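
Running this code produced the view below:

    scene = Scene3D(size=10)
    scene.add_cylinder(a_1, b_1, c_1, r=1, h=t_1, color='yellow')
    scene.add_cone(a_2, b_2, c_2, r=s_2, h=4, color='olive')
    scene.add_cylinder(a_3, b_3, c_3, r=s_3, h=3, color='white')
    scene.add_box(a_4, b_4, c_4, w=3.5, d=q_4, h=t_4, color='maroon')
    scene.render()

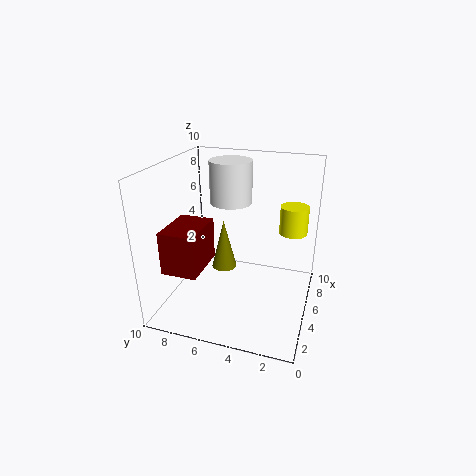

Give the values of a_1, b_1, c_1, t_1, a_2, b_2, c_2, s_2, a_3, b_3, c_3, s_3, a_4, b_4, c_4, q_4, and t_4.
a_1 = 7; b_1 = 1.5; c_1 = 5; t_1 = 2; a_2 = 7.5; b_2 = 7; c_2 = 1; s_2 = 1; a_3 = 6.5; b_3 = 6; c_3 = 7; s_3 = 1.5; a_4 = 2; b_4 = 7; c_4 = 3; q_4 = 2.5; t_4 = 3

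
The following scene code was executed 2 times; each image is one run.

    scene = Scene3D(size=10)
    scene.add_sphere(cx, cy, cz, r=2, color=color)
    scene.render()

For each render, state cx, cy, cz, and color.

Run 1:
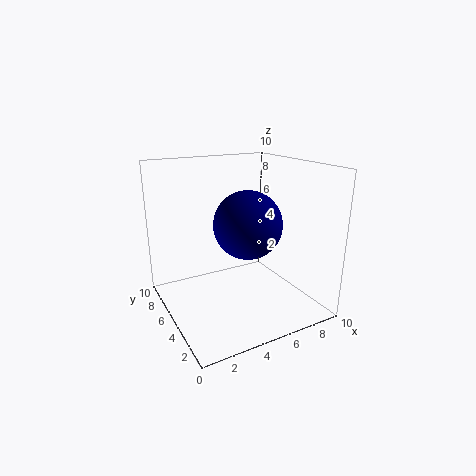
cx = 4; cy = 2; cz = 7; color = 'navy'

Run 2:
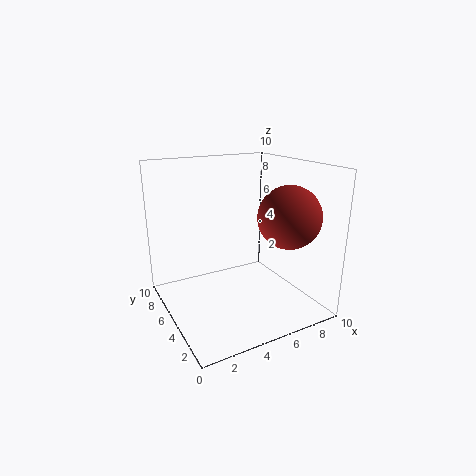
cx = 7; cy = 2; cz = 7; color = 'brown'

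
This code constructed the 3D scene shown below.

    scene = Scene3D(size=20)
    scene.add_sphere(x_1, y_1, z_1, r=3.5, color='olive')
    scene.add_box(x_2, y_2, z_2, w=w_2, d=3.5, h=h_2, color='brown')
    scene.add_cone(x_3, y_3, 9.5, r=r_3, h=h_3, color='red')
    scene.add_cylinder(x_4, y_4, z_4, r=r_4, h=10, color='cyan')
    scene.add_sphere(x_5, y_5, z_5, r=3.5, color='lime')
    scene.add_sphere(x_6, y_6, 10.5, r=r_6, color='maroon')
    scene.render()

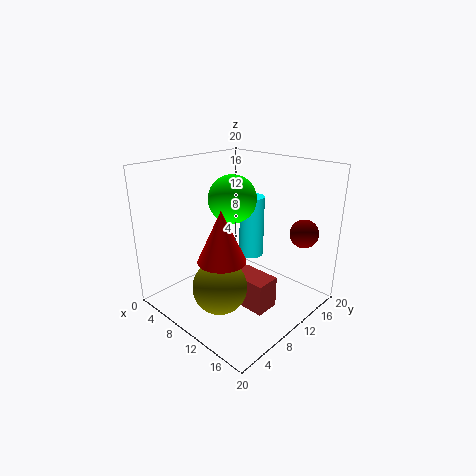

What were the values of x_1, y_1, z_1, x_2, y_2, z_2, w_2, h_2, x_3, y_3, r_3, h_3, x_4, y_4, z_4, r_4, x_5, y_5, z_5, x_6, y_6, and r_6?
x_1 = 12, y_1 = 4.5, z_1 = 5.5, x_2 = 10, y_2 = 8.5, z_2 = 0.5, w_2 = 5.5, h_2 = 4.5, x_3 = 12.5, y_3 = 4.5, r_3 = 3, h_3 = 6.5, x_4 = 6, y_4 = 17.5, z_4 = 3.5, r_4 = 2, x_5 = 7, y_5 = 12, z_5 = 14.5, x_6 = 16.5, y_6 = 16.5, r_6 = 2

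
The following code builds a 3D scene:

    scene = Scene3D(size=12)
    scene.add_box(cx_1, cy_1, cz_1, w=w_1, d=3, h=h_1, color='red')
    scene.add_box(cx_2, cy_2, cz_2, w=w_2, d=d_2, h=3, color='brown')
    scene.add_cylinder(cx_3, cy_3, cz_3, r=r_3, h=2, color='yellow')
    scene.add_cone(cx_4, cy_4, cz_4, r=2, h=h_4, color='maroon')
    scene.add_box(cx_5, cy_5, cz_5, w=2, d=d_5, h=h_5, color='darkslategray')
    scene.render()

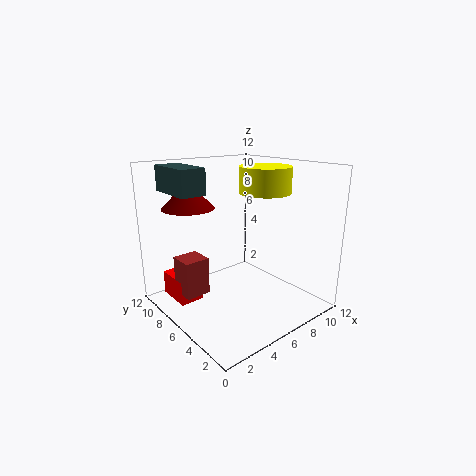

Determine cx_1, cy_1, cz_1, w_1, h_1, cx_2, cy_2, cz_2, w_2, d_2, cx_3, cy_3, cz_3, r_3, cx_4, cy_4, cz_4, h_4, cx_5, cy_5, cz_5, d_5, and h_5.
cx_1 = 1, cy_1 = 7, cz_1 = 1, w_1 = 2, h_1 = 2, cx_2 = 1, cy_2 = 6, cz_2 = 2, w_2 = 2, d_2 = 2, cx_3 = 7, cy_3 = 4, cz_3 = 10, r_3 = 2, cx_4 = 2, cy_4 = 7, cz_4 = 9, h_4 = 2, cx_5 = 1, cy_5 = 6, cz_5 = 10, d_5 = 4, h_5 = 2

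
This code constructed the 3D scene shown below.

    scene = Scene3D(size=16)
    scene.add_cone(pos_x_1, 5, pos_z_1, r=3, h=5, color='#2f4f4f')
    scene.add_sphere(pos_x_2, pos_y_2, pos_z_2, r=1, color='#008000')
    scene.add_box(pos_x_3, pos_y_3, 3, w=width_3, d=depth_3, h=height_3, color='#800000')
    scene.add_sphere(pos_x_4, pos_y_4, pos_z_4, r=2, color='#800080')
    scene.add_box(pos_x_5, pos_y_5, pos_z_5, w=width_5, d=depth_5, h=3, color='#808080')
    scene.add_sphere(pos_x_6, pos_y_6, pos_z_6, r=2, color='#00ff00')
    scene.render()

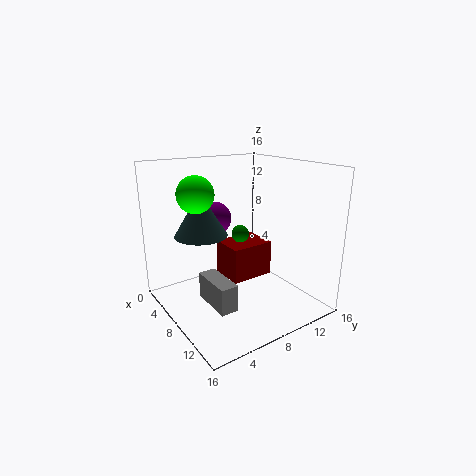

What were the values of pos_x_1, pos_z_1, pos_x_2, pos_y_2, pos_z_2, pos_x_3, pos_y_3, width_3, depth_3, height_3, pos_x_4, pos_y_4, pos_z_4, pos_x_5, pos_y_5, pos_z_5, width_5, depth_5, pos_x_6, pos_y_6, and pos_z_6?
pos_x_1 = 5, pos_z_1 = 8, pos_x_2 = 7, pos_y_2 = 9, pos_z_2 = 8, pos_x_3 = 5, pos_y_3 = 7, width_3 = 4, depth_3 = 5, height_3 = 4, pos_x_4 = 3, pos_y_4 = 8, pos_z_4 = 9, pos_x_5 = 6, pos_y_5 = 4, pos_z_5 = 1, width_5 = 5, depth_5 = 2, pos_x_6 = 6, pos_y_6 = 4, pos_z_6 = 13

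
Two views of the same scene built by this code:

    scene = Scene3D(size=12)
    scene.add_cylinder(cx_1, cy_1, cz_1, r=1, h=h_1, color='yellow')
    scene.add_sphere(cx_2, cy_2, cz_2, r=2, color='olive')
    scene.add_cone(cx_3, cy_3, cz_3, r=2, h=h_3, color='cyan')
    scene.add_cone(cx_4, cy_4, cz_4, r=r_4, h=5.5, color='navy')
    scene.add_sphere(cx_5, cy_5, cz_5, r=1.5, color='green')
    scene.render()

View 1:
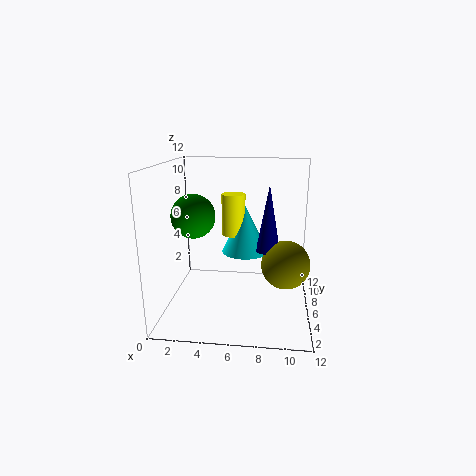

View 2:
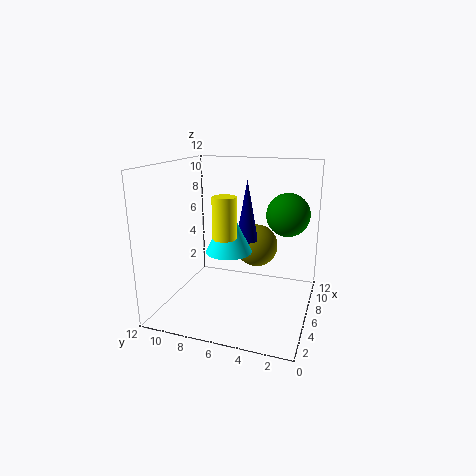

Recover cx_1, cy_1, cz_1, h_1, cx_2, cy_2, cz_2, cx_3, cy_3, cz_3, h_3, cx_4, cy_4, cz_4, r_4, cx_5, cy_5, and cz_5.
cx_1 = 5.5
cy_1 = 7
cz_1 = 6
h_1 = 3.5
cx_2 = 10
cy_2 = 5.5
cz_2 = 4
cx_3 = 6.5
cy_3 = 7
cz_3 = 4.5
h_3 = 4
cx_4 = 8.5
cy_4 = 6
cz_4 = 5
r_4 = 1
cx_5 = 3.5
cy_5 = 1.5
cz_5 = 9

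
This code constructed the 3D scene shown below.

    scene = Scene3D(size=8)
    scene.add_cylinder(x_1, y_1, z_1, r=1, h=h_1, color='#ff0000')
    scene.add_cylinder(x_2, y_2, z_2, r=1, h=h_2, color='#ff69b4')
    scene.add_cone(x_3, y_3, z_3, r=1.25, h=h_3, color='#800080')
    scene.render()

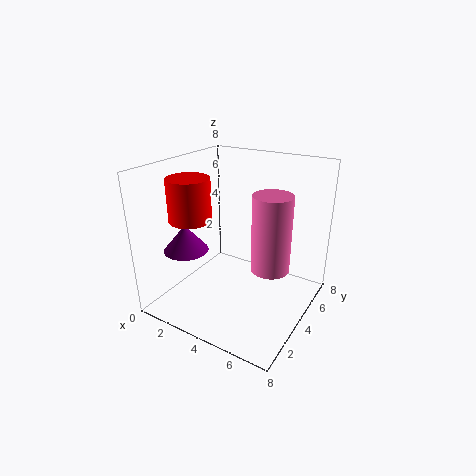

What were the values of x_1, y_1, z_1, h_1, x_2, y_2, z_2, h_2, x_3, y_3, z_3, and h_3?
x_1 = 3.25; y_1 = 1; z_1 = 6; h_1 = 2; x_2 = 6.25; y_2 = 3.5; z_2 = 3; h_2 = 4; x_3 = 1.5; y_3 = 2.5; z_3 = 3.25; h_3 = 1.5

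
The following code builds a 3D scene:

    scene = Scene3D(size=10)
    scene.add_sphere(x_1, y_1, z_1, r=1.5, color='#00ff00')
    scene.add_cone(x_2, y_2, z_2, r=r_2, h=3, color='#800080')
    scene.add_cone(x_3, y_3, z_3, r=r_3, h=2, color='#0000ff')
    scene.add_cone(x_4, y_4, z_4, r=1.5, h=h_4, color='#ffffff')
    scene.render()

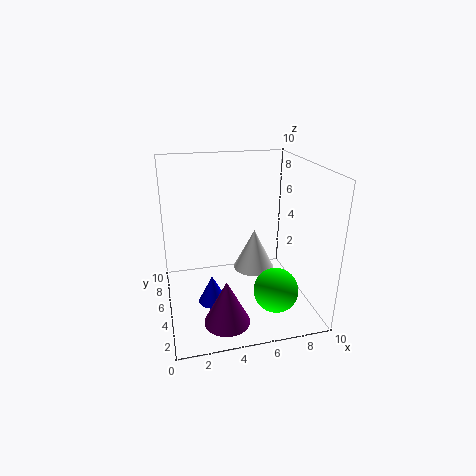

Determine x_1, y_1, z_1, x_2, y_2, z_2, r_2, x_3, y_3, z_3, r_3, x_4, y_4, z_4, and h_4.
x_1 = 7, y_1 = 2.5, z_1 = 2, x_2 = 3.5, y_2 = 2, z_2 = 0.5, r_2 = 1.5, x_3 = 3, y_3 = 4.5, z_3 = 0.5, r_3 = 1, x_4 = 6.5, y_4 = 6, z_4 = 2, h_4 = 3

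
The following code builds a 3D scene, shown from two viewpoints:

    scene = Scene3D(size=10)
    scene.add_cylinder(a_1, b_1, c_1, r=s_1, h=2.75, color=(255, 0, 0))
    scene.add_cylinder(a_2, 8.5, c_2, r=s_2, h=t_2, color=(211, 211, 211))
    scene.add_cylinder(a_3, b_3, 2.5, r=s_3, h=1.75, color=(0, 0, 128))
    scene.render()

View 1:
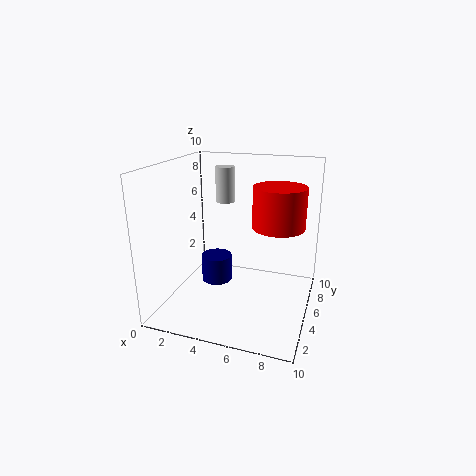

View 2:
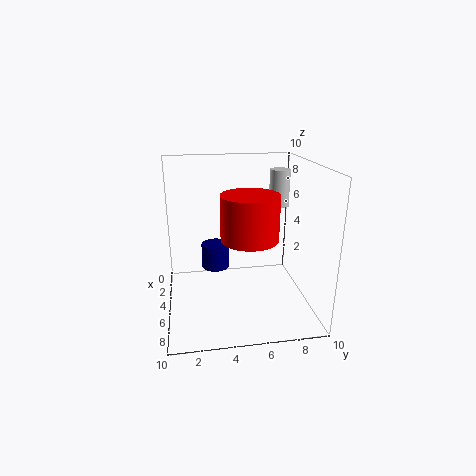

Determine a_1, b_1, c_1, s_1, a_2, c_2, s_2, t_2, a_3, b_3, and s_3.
a_1 = 7.75
b_1 = 5.25
c_1 = 6
s_1 = 1.75
a_2 = 2.75
c_2 = 6.5
s_2 = 0.75
t_2 = 2.75
a_3 = 4
b_3 = 3.5
s_3 = 1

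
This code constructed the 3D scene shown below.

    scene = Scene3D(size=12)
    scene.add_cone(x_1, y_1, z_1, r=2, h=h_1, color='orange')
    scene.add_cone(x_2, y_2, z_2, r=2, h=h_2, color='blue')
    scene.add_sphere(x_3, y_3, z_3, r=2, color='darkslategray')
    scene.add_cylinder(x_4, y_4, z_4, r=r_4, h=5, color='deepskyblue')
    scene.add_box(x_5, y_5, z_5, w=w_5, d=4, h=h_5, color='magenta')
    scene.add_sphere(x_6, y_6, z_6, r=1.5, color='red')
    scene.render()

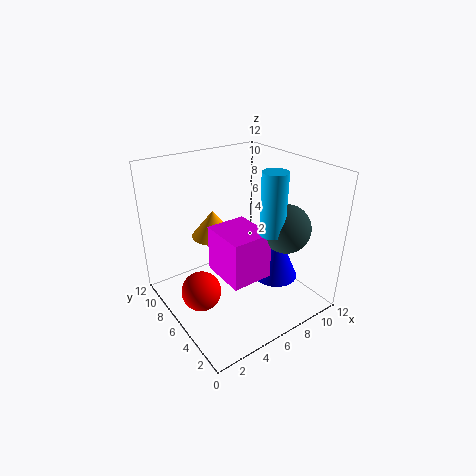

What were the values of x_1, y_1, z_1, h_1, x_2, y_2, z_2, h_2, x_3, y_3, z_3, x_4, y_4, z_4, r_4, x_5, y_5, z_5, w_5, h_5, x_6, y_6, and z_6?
x_1 = 6, y_1 = 10, z_1 = 4.5, h_1 = 2.5, x_2 = 9.5, y_2 = 5, z_2 = 1.5, h_2 = 4.5, x_3 = 9, y_3 = 3.5, z_3 = 7, x_4 = 7.5, y_4 = 3.5, z_4 = 7, r_4 = 1, x_5 = 4, y_5 = 3.5, z_5 = 3, w_5 = 3.5, h_5 = 4, x_6 = 1.5, y_6 = 4.5, z_6 = 3.5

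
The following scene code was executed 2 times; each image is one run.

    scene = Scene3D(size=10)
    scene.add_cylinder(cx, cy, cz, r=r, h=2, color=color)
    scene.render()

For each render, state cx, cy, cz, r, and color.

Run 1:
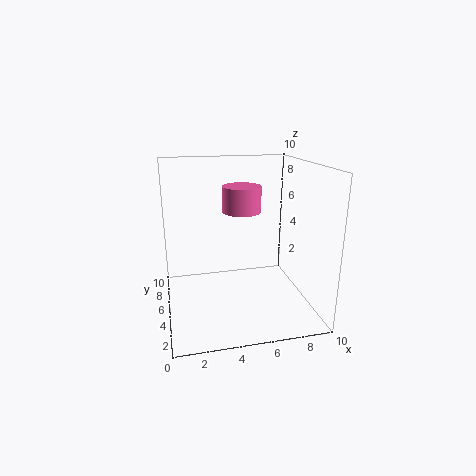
cx = 6, cy = 8, cz = 6, r = 1.5, color = 'hotpink'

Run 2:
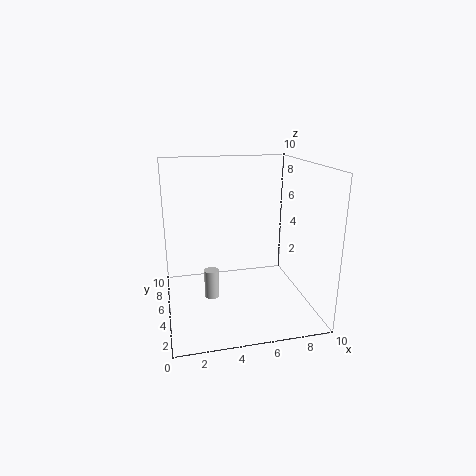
cx = 3, cy = 4.5, cz = 1, r = 0.5, color = 'lightgray'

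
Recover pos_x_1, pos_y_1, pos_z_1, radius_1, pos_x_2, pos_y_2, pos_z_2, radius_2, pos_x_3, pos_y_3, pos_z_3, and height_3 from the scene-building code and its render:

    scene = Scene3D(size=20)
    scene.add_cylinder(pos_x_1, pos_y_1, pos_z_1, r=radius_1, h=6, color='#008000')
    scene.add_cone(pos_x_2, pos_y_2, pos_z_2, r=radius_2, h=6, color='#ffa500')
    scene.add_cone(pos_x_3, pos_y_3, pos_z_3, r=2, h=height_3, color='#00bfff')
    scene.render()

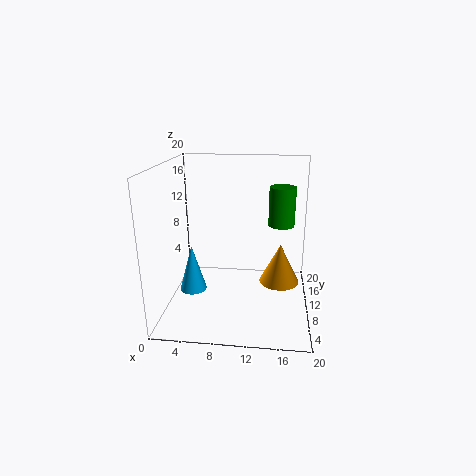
pos_x_1 = 16; pos_y_1 = 16; pos_z_1 = 10; radius_1 = 2; pos_x_2 = 16; pos_y_2 = 13; pos_z_2 = 2; radius_2 = 3; pos_x_3 = 3; pos_y_3 = 11; pos_z_3 = 1; height_3 = 7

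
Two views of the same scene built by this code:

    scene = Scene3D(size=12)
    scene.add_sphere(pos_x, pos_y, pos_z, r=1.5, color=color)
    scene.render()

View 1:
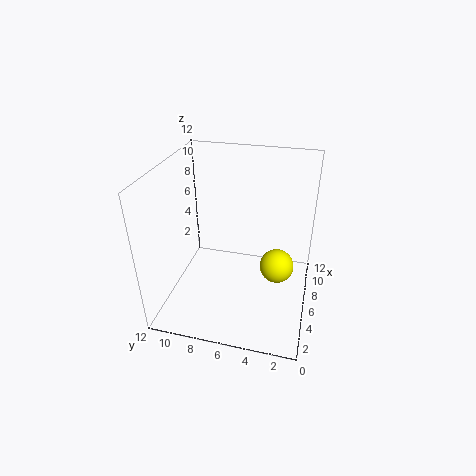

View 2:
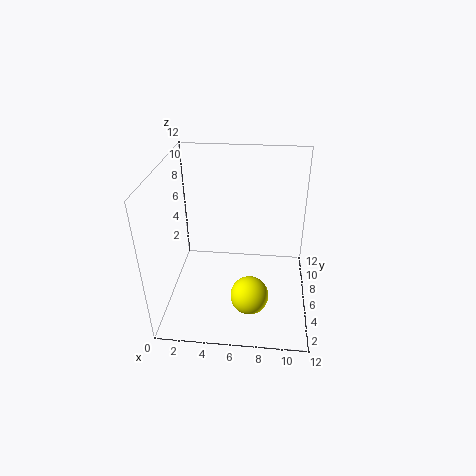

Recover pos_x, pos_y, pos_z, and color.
pos_x = 7.25; pos_y = 2.75; pos_z = 2.75; color = 'yellow'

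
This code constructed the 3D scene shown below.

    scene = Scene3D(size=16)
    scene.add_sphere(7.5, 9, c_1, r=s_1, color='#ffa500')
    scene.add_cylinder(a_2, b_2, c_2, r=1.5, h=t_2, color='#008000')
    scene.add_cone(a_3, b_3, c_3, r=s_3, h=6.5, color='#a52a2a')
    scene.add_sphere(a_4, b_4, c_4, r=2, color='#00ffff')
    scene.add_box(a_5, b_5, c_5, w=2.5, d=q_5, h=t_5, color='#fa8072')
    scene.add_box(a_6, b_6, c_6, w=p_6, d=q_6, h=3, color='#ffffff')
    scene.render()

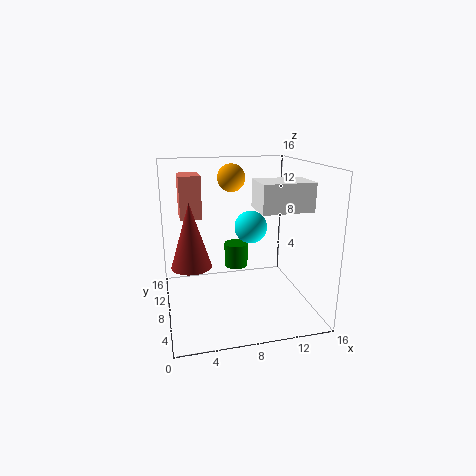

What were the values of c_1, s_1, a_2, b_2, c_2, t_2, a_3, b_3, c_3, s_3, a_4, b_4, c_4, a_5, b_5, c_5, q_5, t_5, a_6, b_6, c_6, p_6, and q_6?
c_1 = 14.5; s_1 = 1.5; a_2 = 9; b_2 = 13; c_2 = 2.5; t_2 = 3; a_3 = 2.5; b_3 = 5; c_3 = 6.5; s_3 = 2; a_4 = 10.5; b_4 = 11.5; c_4 = 8; a_5 = 2; b_5 = 11; c_5 = 9.5; q_5 = 3.5; t_5 = 5; a_6 = 9.5; b_6 = 4; c_6 = 11.5; p_6 = 5.5; q_6 = 4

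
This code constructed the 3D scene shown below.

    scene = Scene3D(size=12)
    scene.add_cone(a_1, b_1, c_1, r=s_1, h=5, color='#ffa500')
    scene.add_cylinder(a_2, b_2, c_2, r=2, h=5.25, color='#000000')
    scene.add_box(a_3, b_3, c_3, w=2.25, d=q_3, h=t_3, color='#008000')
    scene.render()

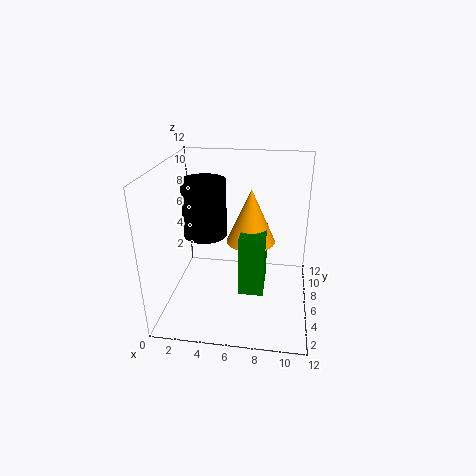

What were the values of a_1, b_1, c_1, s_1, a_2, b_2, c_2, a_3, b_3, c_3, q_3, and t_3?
a_1 = 6.75
b_1 = 9
c_1 = 4.25
s_1 = 2.25
a_2 = 2.5
b_2 = 8.75
c_2 = 4.75
a_3 = 6
b_3 = 6
c_3 = 0.25
q_3 = 4
t_3 = 5.5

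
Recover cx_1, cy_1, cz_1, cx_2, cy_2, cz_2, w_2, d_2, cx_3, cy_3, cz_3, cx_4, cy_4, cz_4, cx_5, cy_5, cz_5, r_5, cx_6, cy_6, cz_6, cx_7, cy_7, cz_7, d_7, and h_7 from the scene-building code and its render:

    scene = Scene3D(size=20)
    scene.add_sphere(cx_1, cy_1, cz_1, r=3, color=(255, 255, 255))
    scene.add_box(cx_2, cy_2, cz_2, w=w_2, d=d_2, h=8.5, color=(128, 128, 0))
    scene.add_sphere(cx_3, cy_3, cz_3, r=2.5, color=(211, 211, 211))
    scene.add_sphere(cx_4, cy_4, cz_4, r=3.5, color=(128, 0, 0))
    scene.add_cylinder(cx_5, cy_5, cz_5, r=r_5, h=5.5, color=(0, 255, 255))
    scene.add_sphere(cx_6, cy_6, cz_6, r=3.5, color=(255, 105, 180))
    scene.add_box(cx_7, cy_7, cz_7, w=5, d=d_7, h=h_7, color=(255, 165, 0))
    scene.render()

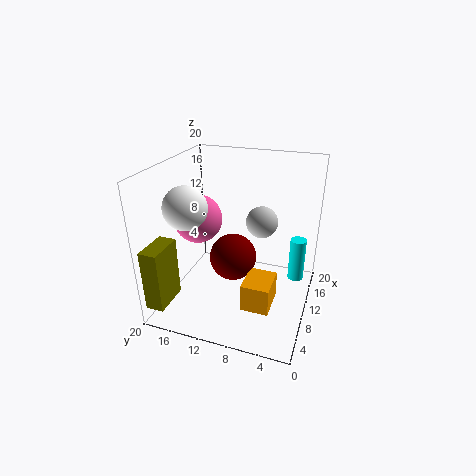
cx_1 = 7.5
cy_1 = 16.5
cz_1 = 14.5
cx_2 = 1
cy_2 = 17.5
cz_2 = 2
w_2 = 5
d_2 = 2.5
cx_3 = 17
cy_3 = 8.5
cz_3 = 9.5
cx_4 = 12
cy_4 = 11.5
cz_4 = 5.5
cx_5 = 8.5
cy_5 = 1.5
cz_5 = 6.5
r_5 = 1
cx_6 = 11
cy_6 = 16.5
cz_6 = 11.5
cx_7 = 6.5
cy_7 = 4.5
cz_7 = 0.5
d_7 = 4
h_7 = 4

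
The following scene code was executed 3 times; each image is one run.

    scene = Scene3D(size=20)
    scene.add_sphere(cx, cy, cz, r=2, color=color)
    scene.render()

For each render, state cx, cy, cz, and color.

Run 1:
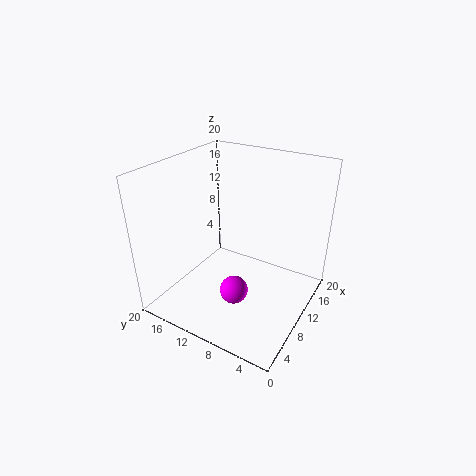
cx = 8
cy = 9.5
cz = 2.5
color = 'magenta'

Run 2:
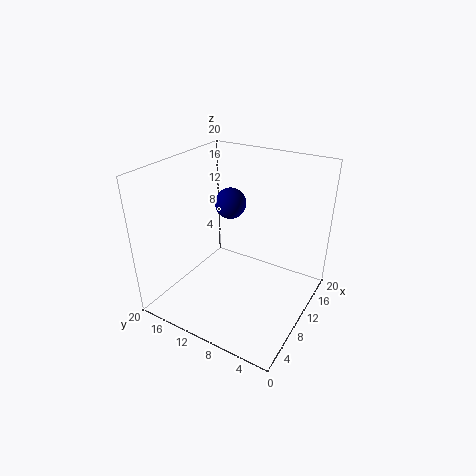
cx = 9
cy = 10.5
cz = 15.5
color = 'navy'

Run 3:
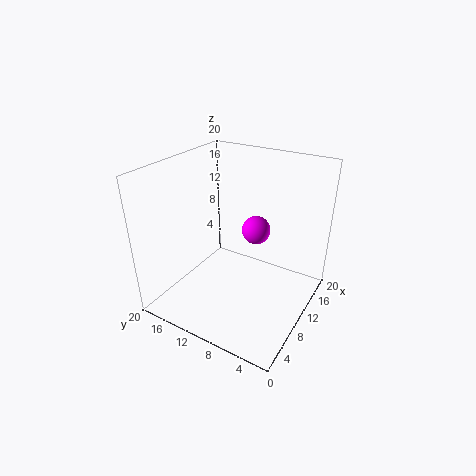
cx = 12.5
cy = 8.5
cz = 10.5
color = 'magenta'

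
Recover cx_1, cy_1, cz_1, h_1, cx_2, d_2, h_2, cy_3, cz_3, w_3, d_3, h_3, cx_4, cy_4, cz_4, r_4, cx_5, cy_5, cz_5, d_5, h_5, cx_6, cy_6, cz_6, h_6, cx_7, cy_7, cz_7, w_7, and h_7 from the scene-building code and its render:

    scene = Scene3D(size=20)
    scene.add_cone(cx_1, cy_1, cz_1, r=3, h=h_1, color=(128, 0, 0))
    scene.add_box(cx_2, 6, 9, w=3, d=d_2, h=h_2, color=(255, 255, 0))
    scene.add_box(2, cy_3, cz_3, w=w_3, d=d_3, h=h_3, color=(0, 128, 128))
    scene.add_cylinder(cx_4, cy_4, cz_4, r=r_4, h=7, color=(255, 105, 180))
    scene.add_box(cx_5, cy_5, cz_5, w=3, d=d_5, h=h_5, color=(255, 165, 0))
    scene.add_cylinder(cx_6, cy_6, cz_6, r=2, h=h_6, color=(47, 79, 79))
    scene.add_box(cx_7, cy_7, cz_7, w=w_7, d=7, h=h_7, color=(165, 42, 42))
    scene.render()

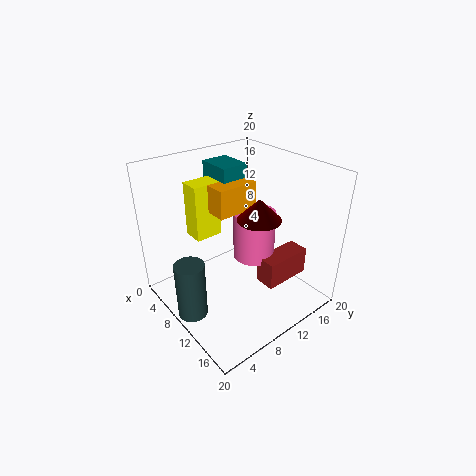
cx_1 = 12
cy_1 = 12
cz_1 = 13
h_1 = 3
cx_2 = 3
d_2 = 4
h_2 = 8
cy_3 = 10
cz_3 = 16
w_3 = 5
d_3 = 4
h_3 = 3
cx_4 = 10
cy_4 = 13
cz_4 = 6
r_4 = 3
cx_5 = 6
cy_5 = 8
cz_5 = 13
d_5 = 6
h_5 = 4
cx_6 = 10
cy_6 = 2
cz_6 = 1
h_6 = 8
cx_7 = 12
cy_7 = 12
cz_7 = 3
w_7 = 3
h_7 = 4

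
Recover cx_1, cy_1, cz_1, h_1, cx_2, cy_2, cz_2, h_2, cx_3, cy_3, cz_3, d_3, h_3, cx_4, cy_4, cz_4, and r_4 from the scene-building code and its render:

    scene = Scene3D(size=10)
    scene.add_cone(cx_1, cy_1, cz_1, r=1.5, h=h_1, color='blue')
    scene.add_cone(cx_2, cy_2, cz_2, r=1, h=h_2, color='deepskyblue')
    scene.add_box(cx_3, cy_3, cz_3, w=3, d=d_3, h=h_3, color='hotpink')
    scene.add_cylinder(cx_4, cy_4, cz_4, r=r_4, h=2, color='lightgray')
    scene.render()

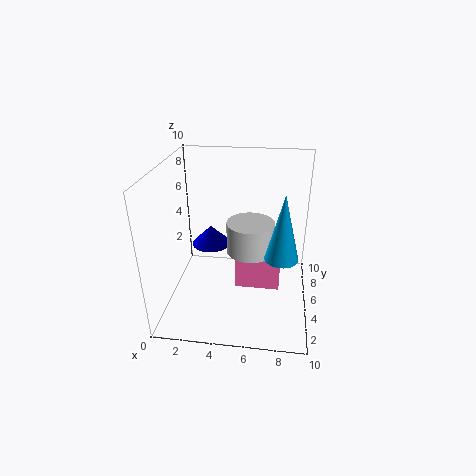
cx_1 = 2.5
cy_1 = 7.5
cz_1 = 3
h_1 = 1.5
cx_2 = 8
cy_2 = 2
cz_2 = 5.5
h_2 = 4
cx_3 = 5
cy_3 = 3.5
cz_3 = 2
d_3 = 3
h_3 = 2.5
cx_4 = 6
cy_4 = 3.5
cz_4 = 5
r_4 = 1.5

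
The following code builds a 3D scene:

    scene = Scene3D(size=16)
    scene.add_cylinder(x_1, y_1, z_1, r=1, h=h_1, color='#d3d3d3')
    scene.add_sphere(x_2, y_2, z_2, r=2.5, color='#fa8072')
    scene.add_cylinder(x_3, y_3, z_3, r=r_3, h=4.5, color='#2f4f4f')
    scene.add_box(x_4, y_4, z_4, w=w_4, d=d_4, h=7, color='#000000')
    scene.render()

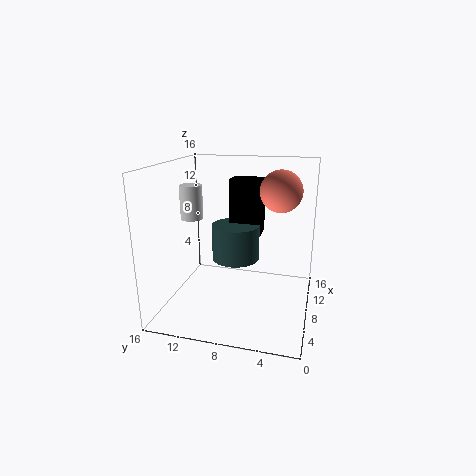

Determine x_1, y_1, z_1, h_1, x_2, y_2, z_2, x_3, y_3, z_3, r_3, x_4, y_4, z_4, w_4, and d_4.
x_1 = 1.5; y_1 = 10.5; z_1 = 12; h_1 = 3; x_2 = 12.5; y_2 = 4; z_2 = 12.5; x_3 = 12.5; y_3 = 9.5; z_3 = 3.5; r_3 = 3; x_4 = 13; y_4 = 6.5; z_4 = 6.5; w_4 = 3; d_4 = 4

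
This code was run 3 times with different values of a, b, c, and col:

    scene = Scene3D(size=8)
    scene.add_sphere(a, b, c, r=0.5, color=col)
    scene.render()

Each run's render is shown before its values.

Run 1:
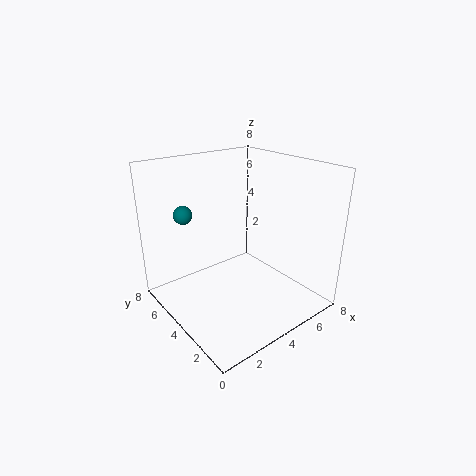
a = 1.5, b = 5.5, c = 5.5, col = 'teal'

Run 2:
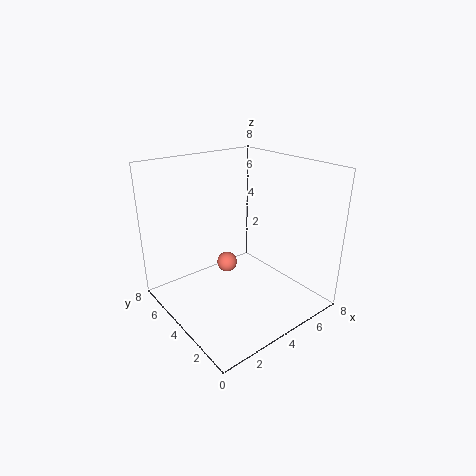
a = 2.5, b = 3, c = 3.5, col = 'salmon'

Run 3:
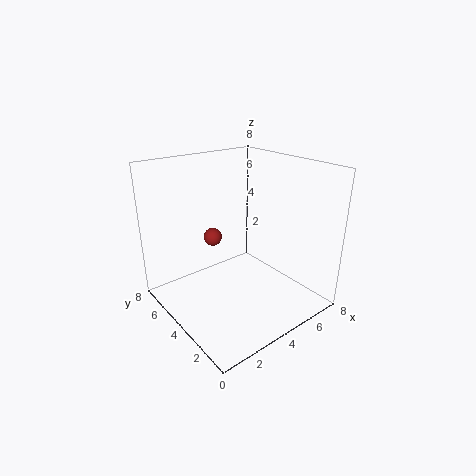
a = 3, b = 5, c = 4, col = 'brown'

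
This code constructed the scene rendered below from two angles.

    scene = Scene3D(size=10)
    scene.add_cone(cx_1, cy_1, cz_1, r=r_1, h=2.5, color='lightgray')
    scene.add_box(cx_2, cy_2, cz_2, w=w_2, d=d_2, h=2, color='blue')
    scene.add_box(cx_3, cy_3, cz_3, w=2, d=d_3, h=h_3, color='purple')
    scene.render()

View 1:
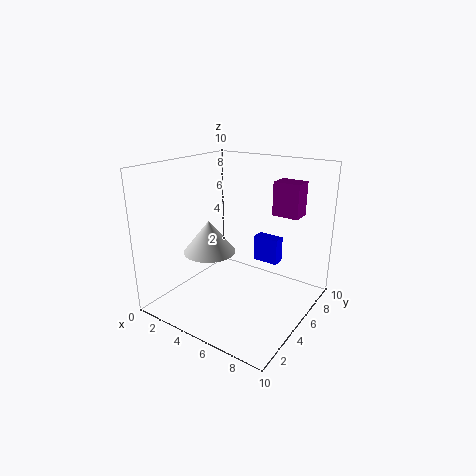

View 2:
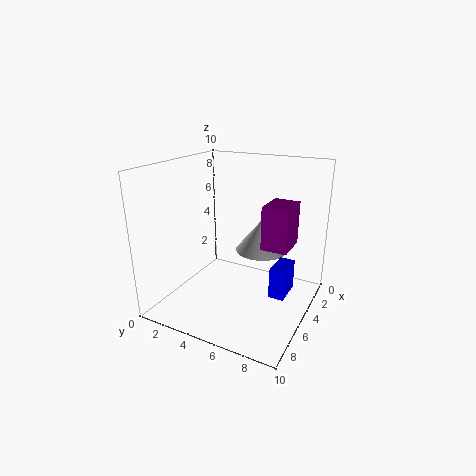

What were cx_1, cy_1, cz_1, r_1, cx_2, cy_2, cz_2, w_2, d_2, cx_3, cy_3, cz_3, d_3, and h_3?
cx_1 = 2, cy_1 = 5.5, cz_1 = 3, r_1 = 2, cx_2 = 4.5, cy_2 = 8, cz_2 = 2, w_2 = 2, d_2 = 1, cx_3 = 6, cy_3 = 8, cz_3 = 6, d_3 = 1.5, h_3 = 2.5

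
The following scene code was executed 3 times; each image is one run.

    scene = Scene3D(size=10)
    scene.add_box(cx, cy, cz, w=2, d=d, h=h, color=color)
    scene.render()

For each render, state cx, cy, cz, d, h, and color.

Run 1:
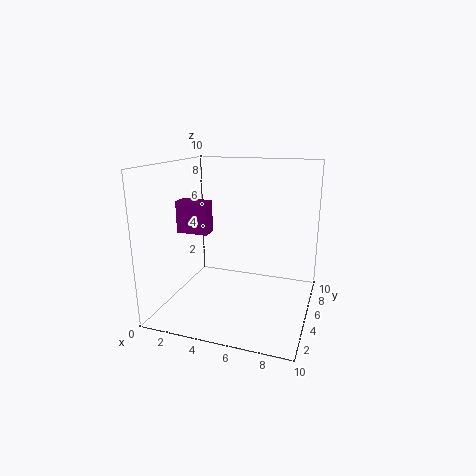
cx = 2; cy = 2; cz = 6; d = 1; h = 2; color = 'purple'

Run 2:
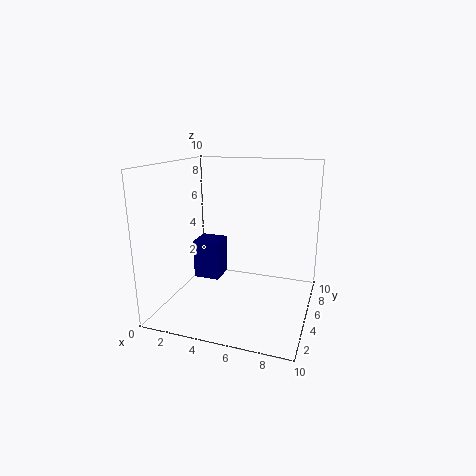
cx = 1; cy = 6; cz = 1; d = 2; h = 3; color = 'navy'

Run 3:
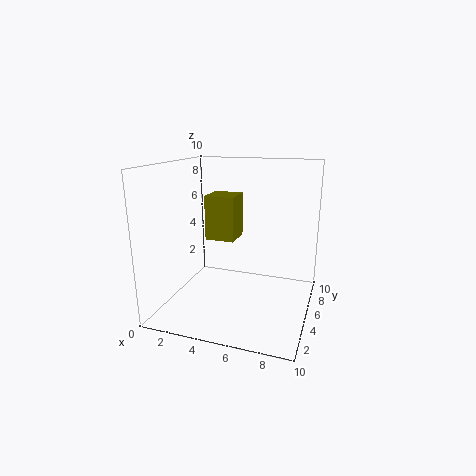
cx = 3; cy = 4; cz = 5; d = 2; h = 3; color = 'olive'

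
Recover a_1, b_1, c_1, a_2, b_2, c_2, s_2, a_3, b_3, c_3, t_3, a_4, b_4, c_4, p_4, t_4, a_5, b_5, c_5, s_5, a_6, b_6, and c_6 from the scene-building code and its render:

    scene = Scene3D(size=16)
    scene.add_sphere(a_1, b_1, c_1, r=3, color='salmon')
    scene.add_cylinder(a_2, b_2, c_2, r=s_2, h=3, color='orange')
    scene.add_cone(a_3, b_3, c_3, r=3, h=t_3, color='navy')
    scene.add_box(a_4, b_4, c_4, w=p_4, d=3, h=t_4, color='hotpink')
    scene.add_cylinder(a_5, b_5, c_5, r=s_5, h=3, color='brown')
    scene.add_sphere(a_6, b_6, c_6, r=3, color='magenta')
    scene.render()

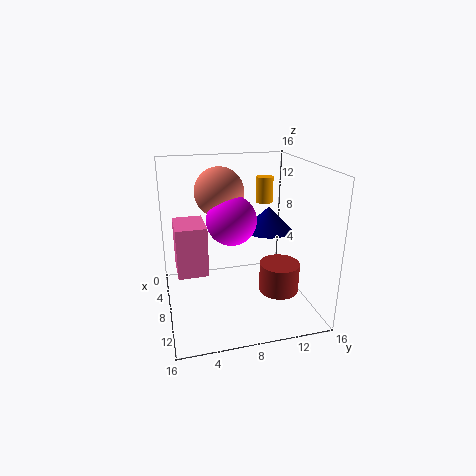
a_1 = 3, b_1 = 7, c_1 = 12, a_2 = 5, b_2 = 12, c_2 = 11, s_2 = 1, a_3 = 4, b_3 = 13, c_3 = 7, t_3 = 3, a_4 = 8, b_4 = 1, c_4 = 6, p_4 = 4, t_4 = 5, a_5 = 13, b_5 = 11, c_5 = 4, s_5 = 2, a_6 = 5, b_6 = 8, c_6 = 9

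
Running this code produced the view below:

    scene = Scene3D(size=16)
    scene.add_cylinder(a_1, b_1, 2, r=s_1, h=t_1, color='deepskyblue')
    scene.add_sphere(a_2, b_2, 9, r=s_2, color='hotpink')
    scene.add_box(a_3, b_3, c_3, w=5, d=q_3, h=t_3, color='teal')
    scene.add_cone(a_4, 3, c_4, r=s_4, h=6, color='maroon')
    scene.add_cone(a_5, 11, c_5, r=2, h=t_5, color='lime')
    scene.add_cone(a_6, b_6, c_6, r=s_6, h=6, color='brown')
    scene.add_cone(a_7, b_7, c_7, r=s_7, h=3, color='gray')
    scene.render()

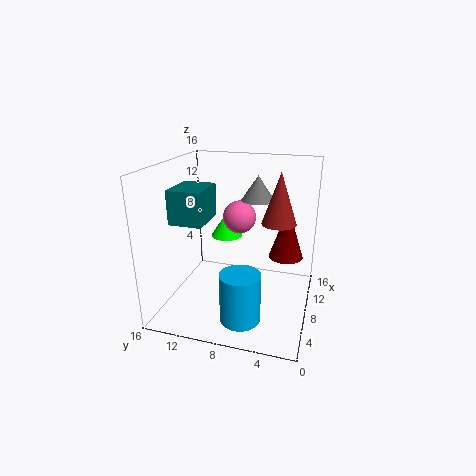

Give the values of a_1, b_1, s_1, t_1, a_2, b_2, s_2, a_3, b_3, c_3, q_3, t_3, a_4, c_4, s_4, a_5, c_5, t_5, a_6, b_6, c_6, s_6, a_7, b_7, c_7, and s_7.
a_1 = 2
b_1 = 6
s_1 = 2
t_1 = 5
a_2 = 12
b_2 = 9
s_2 = 2
a_3 = 7
b_3 = 12
c_3 = 9
q_3 = 4
t_3 = 4
a_4 = 11
c_4 = 5
s_4 = 2
a_5 = 13
c_5 = 6
t_5 = 3
a_6 = 11
b_6 = 4
c_6 = 9
s_6 = 2
a_7 = 13
b_7 = 7
c_7 = 11
s_7 = 2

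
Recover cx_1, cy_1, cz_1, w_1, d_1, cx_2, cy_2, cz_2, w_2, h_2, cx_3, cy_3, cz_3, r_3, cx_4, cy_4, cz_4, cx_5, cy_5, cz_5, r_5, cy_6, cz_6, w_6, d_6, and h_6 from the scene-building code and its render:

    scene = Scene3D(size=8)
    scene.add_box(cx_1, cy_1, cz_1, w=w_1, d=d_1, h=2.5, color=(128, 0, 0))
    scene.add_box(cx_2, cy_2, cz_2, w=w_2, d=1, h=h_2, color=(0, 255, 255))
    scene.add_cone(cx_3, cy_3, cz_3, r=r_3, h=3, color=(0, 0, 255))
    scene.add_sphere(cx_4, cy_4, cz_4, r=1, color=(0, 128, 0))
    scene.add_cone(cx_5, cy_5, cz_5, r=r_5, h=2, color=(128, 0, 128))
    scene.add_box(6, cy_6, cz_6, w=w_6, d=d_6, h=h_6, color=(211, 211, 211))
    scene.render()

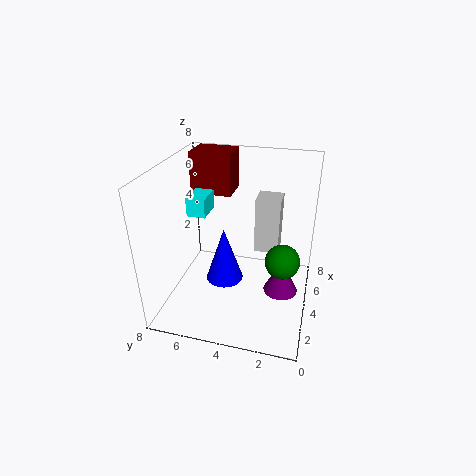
cx_1 = 6
cy_1 = 5
cz_1 = 5.5
w_1 = 2
d_1 = 2.5
cx_2 = 3
cy_2 = 5.5
cz_2 = 5.5
w_2 = 1.5
h_2 = 1
cx_3 = 3
cy_3 = 4.5
cz_3 = 2
r_3 = 1
cx_4 = 4.5
cy_4 = 1.5
cz_4 = 2.5
cx_5 = 4.5
cy_5 = 1.5
cz_5 = 0.5
r_5 = 1
cy_6 = 2
cz_6 = 2
w_6 = 1.5
d_6 = 1.5
h_6 = 3.5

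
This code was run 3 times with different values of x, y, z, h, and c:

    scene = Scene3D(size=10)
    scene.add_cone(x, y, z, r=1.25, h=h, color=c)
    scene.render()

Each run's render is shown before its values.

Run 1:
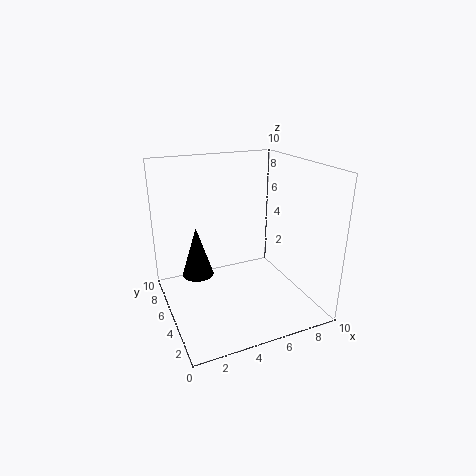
x = 3, y = 8.5, z = 0.75, h = 4, c = 'black'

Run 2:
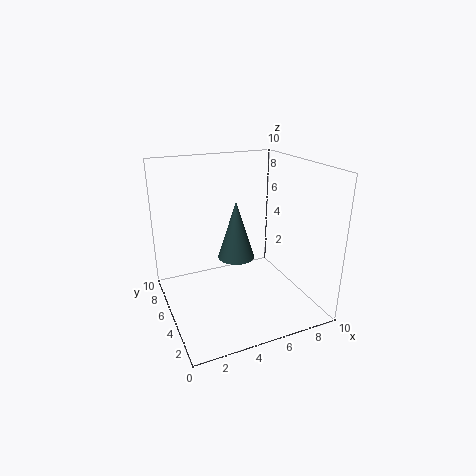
x = 4.75, y = 4.75, z = 3.75, h = 4, c = 'darkslategray'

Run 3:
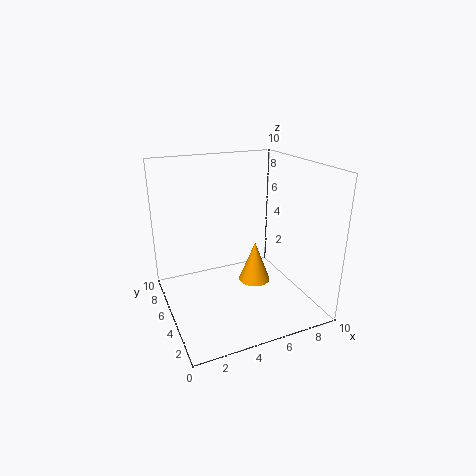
x = 7.25, y = 6.75, z = 0.25, h = 3.25, c = 'orange'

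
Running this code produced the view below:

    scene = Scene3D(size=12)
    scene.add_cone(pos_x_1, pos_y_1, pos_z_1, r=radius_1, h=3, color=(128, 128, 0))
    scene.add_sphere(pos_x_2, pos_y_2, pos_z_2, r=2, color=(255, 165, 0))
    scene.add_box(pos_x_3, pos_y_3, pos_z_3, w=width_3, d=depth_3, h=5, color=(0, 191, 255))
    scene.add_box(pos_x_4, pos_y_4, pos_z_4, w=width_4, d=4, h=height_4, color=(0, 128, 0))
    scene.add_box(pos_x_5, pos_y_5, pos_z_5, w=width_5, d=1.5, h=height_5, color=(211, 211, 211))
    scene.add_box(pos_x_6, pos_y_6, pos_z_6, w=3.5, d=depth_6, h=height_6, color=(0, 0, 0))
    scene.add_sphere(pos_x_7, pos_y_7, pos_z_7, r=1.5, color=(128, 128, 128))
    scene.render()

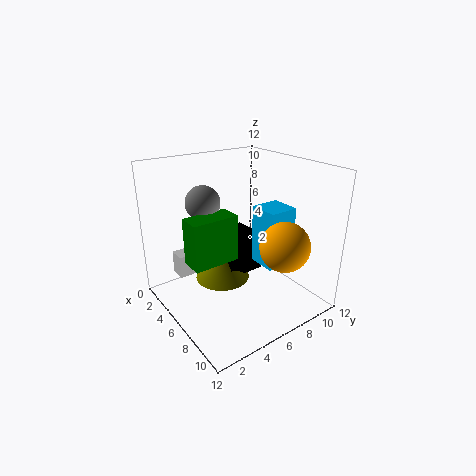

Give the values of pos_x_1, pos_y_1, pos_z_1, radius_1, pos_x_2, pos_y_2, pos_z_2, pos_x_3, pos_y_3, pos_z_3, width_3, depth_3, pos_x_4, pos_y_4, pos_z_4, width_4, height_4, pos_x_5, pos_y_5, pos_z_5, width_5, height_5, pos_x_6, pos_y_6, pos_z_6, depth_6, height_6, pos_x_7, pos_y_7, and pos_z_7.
pos_x_1 = 3.5, pos_y_1 = 6, pos_z_1 = 1, radius_1 = 2.5, pos_x_2 = 9.5, pos_y_2 = 8, pos_z_2 = 6, pos_x_3 = 6, pos_y_3 = 7.5, pos_z_3 = 3.5, width_3 = 2.5, depth_3 = 2.5, pos_x_4 = 4, pos_y_4 = 2, pos_z_4 = 4, width_4 = 2, height_4 = 4, pos_x_5 = 1.5, pos_y_5 = 2, pos_z_5 = 2, width_5 = 1.5, height_5 = 2, pos_x_6 = 1.5, pos_y_6 = 6, pos_z_6 = 1.5, depth_6 = 3.5, height_6 = 3.5, pos_x_7 = 3, pos_y_7 = 4.5, pos_z_7 = 8.5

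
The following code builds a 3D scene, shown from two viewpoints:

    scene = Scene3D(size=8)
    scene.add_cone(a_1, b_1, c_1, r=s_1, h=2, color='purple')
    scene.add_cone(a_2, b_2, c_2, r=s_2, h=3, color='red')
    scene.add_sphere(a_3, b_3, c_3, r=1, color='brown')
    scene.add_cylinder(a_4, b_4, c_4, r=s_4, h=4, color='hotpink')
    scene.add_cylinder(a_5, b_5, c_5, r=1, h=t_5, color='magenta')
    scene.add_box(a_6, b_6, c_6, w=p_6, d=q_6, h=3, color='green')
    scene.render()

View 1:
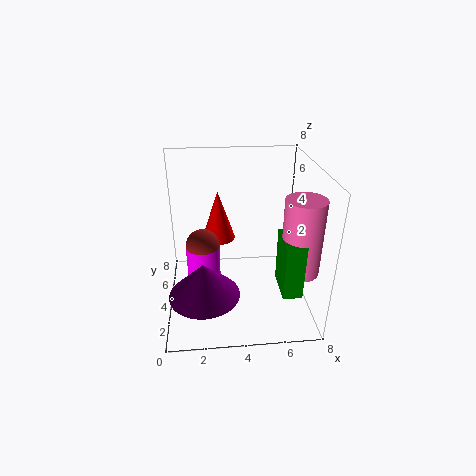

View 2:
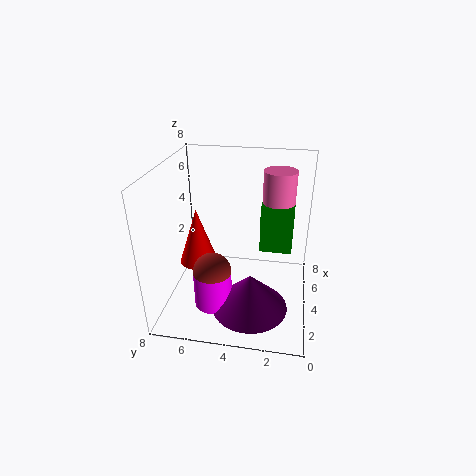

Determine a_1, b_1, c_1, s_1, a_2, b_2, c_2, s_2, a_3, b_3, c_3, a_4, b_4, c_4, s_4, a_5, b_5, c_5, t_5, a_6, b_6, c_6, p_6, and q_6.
a_1 = 2, b_1 = 3, c_1 = 1, s_1 = 2, a_2 = 3, b_2 = 6, c_2 = 3, s_2 = 1, a_3 = 2, b_3 = 5, c_3 = 3, a_4 = 7, b_4 = 2, c_4 = 3, s_4 = 1, a_5 = 2, b_5 = 5, c_5 = 1, t_5 = 2, a_6 = 6, b_6 = 1, c_6 = 2, p_6 = 1, q_6 = 2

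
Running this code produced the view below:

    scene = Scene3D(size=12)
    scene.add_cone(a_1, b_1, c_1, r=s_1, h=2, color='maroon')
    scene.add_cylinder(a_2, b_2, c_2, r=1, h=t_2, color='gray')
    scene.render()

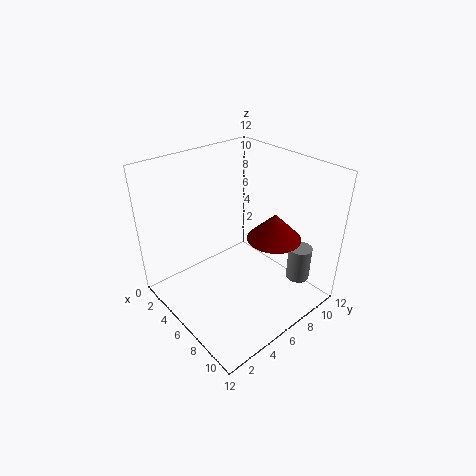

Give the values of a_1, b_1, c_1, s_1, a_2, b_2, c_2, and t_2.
a_1 = 9.5; b_1 = 6.5; c_1 = 7.5; s_1 = 2; a_2 = 9.5; b_2 = 10; c_2 = 2; t_2 = 3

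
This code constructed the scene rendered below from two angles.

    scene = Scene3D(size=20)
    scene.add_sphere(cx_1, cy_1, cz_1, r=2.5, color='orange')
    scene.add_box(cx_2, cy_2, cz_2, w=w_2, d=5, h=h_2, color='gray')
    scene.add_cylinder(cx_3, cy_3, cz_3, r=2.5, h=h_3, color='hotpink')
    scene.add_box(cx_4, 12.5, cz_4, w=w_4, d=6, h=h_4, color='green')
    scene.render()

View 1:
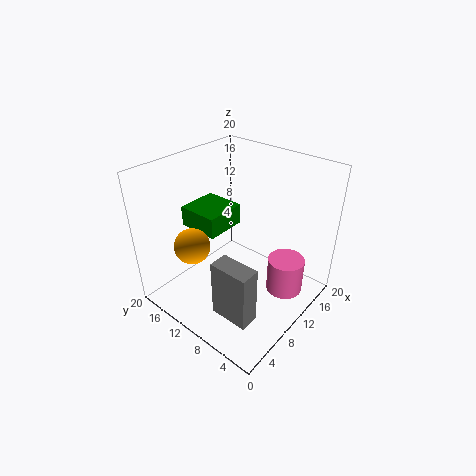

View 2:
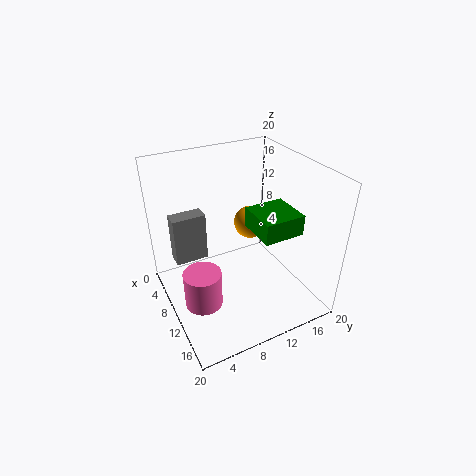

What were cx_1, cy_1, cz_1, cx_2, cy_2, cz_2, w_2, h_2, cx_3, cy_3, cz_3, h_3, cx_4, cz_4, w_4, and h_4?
cx_1 = 5.5; cy_1 = 14.5; cz_1 = 9; cx_2 = 2; cy_2 = 2.5; cz_2 = 4; w_2 = 2.5; h_2 = 7.5; cx_3 = 12.5; cy_3 = 3.5; cz_3 = 3; h_3 = 5; cx_4 = 7.5; cz_4 = 10; w_4 = 6; h_4 = 3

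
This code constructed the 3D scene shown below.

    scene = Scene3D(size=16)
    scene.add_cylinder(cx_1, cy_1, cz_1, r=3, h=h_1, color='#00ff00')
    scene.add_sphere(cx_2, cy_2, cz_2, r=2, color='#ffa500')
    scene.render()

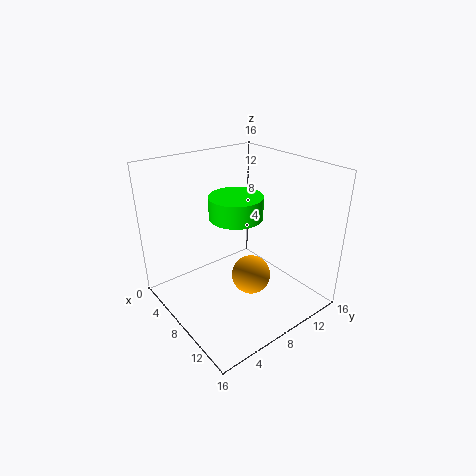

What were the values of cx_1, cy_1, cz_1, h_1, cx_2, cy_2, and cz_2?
cx_1 = 7, cy_1 = 8.5, cz_1 = 10, h_1 = 2.5, cx_2 = 11.5, cy_2 = 7, cz_2 = 5.5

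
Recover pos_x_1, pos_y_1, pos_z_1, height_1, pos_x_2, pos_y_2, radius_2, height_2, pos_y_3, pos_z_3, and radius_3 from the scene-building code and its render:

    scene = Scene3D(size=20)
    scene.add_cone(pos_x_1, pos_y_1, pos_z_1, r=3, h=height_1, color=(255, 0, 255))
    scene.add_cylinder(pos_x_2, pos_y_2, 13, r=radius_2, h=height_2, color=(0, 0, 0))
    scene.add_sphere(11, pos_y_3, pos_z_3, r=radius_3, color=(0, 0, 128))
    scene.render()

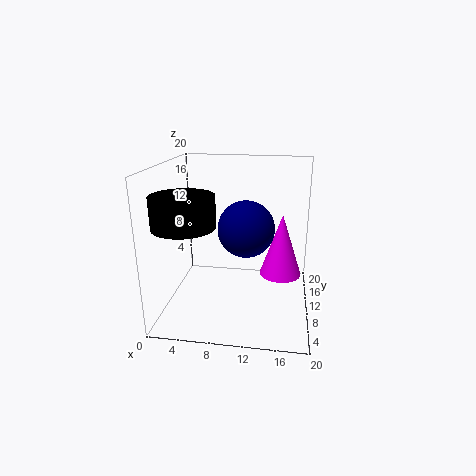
pos_x_1 = 16, pos_y_1 = 12, pos_z_1 = 4, height_1 = 9, pos_x_2 = 4, pos_y_2 = 5, radius_2 = 4, height_2 = 4, pos_y_3 = 11, pos_z_3 = 11, radius_3 = 4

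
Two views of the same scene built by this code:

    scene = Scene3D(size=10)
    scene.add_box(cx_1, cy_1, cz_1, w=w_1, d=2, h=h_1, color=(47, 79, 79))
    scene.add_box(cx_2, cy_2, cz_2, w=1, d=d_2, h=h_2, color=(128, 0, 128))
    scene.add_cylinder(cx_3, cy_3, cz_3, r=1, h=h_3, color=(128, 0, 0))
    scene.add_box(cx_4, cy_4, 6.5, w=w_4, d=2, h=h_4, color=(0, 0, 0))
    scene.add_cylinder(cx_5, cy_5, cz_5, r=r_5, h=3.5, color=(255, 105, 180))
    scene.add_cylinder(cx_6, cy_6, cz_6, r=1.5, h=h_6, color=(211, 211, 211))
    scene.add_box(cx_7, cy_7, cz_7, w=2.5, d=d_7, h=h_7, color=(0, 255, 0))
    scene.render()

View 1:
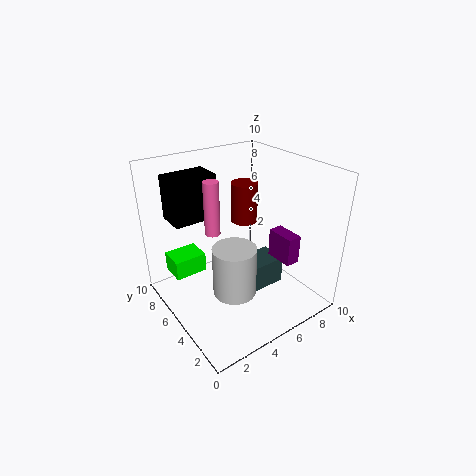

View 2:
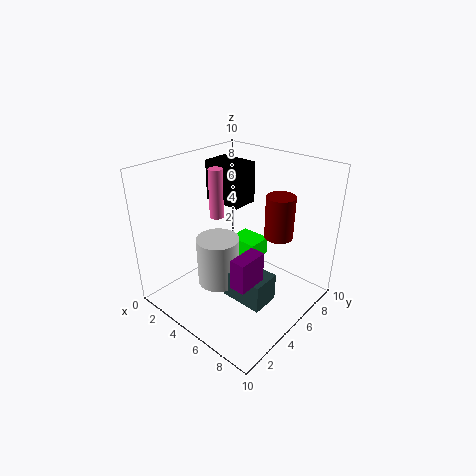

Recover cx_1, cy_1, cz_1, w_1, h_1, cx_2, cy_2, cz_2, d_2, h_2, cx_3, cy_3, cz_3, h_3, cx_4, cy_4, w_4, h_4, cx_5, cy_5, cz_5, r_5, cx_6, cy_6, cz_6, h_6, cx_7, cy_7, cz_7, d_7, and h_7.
cx_1 = 5, cy_1 = 3.5, cz_1 = 1, w_1 = 3, h_1 = 2, cx_2 = 7, cy_2 = 2, cz_2 = 3.5, d_2 = 2, h_2 = 2, cx_3 = 7, cy_3 = 7, cz_3 = 5, h_3 = 3, cx_4 = 1, cy_4 = 6, w_4 = 3, h_4 = 3, cx_5 = 3, cy_5 = 5, cz_5 = 6, r_5 = 0.5, cx_6 = 4, cy_6 = 4, cz_6 = 1.5, h_6 = 3.5, cx_7 = 1.5, cy_7 = 8, cz_7 = 1, d_7 = 2, h_7 = 1.5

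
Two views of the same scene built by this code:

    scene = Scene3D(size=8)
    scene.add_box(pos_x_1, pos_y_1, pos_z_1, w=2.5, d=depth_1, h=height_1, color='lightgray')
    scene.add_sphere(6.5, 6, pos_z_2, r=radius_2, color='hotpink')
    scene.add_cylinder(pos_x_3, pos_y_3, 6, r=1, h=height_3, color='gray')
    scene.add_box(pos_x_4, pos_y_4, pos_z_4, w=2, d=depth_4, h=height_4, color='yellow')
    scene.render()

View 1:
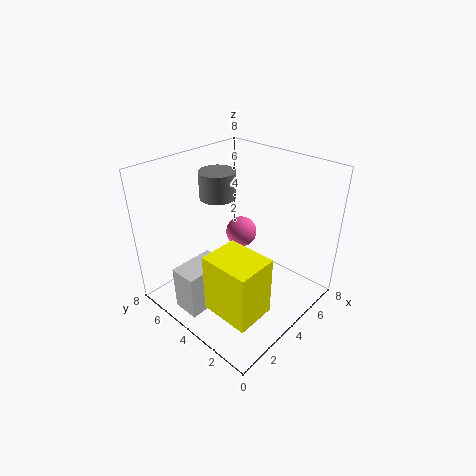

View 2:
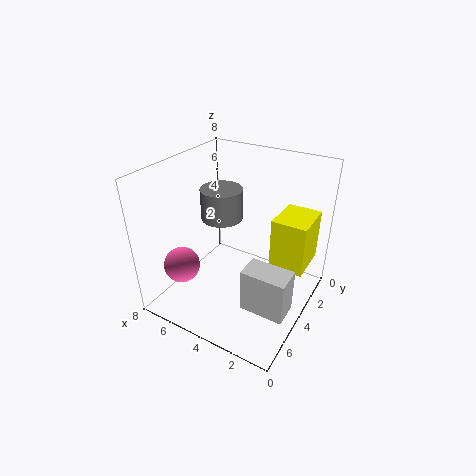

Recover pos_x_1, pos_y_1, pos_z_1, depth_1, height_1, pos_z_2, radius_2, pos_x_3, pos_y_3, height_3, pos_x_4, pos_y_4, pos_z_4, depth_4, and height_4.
pos_x_1 = 0.5, pos_y_1 = 4, pos_z_1 = 0.5, depth_1 = 1.5, height_1 = 2.5, pos_z_2 = 2.5, radius_2 = 1, pos_x_3 = 4, pos_y_3 = 5.5, height_3 = 1.5, pos_x_4 = 0.5, pos_y_4 = 0.5, pos_z_4 = 2, depth_4 = 2.5, height_4 = 3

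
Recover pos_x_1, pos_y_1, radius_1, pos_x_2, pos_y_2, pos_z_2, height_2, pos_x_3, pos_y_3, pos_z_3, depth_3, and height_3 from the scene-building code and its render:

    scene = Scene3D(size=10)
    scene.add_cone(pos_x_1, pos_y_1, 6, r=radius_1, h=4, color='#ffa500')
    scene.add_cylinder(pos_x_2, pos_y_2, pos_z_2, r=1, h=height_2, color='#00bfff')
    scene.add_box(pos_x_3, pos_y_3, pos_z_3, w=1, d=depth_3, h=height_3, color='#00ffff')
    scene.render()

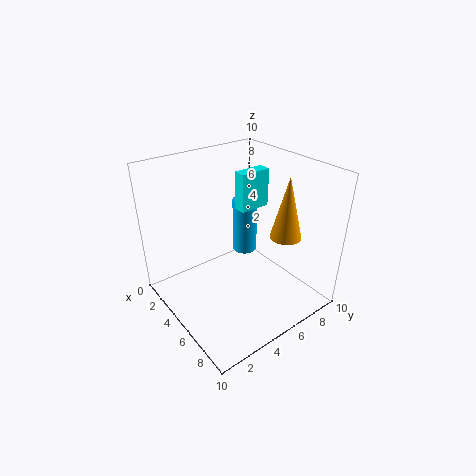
pos_x_1 = 8; pos_y_1 = 6.5; radius_1 = 1; pos_x_2 = 2; pos_y_2 = 8; pos_z_2 = 1.5; height_2 = 4.5; pos_x_3 = 2; pos_y_3 = 7; pos_z_3 = 5.5; depth_3 = 2.5; height_3 = 3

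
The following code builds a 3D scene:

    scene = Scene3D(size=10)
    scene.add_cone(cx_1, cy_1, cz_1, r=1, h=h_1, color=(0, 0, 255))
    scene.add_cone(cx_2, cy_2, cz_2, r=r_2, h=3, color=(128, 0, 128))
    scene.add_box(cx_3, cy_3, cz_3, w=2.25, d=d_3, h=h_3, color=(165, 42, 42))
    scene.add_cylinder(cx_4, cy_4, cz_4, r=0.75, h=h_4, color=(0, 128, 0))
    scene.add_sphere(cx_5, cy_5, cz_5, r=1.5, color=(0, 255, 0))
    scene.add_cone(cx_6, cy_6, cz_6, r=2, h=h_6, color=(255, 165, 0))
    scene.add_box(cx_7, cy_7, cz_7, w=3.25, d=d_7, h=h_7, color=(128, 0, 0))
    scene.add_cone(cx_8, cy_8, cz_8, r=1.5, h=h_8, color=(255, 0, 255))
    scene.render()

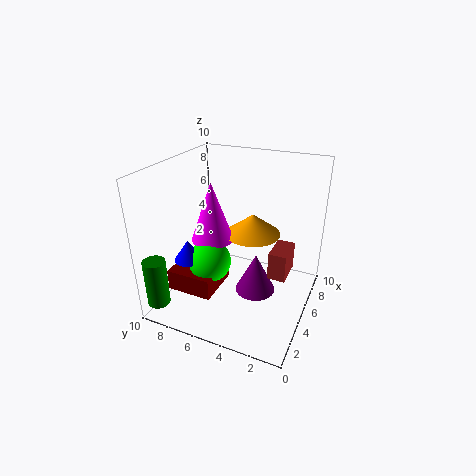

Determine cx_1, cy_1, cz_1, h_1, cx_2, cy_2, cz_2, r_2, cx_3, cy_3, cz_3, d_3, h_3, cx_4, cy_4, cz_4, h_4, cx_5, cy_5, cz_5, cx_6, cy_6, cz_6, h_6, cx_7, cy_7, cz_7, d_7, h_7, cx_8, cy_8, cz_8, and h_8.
cx_1 = 3.25
cy_1 = 8
cz_1 = 3.5
h_1 = 1.5
cx_2 = 6
cy_2 = 4
cz_2 = 0.25
r_2 = 1.5
cx_3 = 5
cy_3 = 1.5
cz_3 = 2.25
d_3 = 1.25
h_3 = 2
cx_4 = 0.75
cy_4 = 9
cz_4 = 1.25
h_4 = 3.25
cx_5 = 4
cy_5 = 6.75
cz_5 = 3.25
cx_6 = 6.5
cy_6 = 4.5
cz_6 = 4.75
h_6 = 1.5
cx_7 = 2.25
cy_7 = 6
cz_7 = 1.25
d_7 = 3.25
h_7 = 1.5
cx_8 = 5
cy_8 = 7
cz_8 = 4.5
h_8 = 4.25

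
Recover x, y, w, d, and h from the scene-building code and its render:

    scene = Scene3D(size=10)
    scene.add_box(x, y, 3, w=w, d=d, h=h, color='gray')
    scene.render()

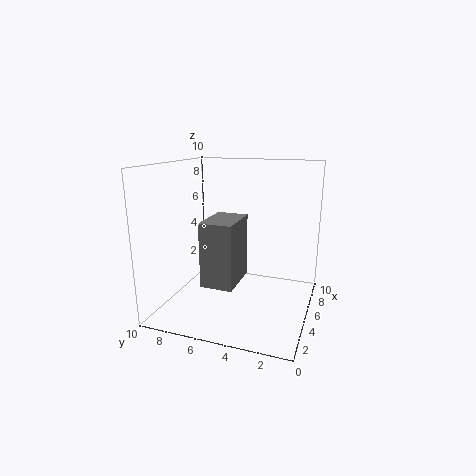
x = 1, y = 4, w = 3, d = 2, h = 4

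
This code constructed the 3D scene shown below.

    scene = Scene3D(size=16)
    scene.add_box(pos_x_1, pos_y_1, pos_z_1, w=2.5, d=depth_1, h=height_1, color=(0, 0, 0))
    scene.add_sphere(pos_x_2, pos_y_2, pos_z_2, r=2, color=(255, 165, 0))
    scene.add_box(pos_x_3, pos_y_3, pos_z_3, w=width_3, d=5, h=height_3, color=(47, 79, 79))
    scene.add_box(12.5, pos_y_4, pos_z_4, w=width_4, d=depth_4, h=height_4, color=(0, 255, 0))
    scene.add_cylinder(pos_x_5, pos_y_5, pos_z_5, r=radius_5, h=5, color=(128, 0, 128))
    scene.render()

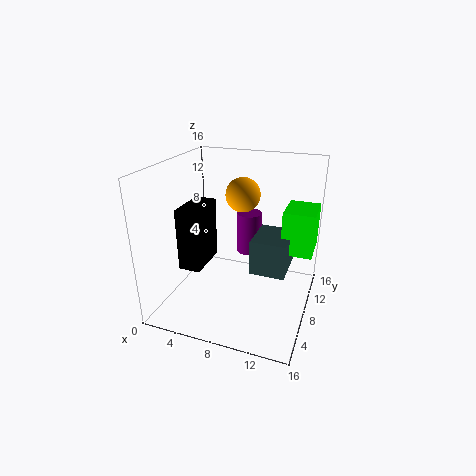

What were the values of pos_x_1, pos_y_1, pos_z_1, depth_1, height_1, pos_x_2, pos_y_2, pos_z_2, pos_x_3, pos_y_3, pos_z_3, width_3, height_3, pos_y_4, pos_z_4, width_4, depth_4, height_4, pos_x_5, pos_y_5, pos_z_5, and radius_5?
pos_x_1 = 2, pos_y_1 = 5, pos_z_1 = 4.5, depth_1 = 5, height_1 = 7, pos_x_2 = 7.5, pos_y_2 = 11, pos_z_2 = 12, pos_x_3 = 9.5, pos_y_3 = 7.5, pos_z_3 = 4, width_3 = 4, height_3 = 4, pos_y_4 = 9.5, pos_z_4 = 6, width_4 = 3.5, depth_4 = 4.5, height_4 = 5, pos_x_5 = 8, pos_y_5 = 12, pos_z_5 = 4.5, radius_5 = 1.5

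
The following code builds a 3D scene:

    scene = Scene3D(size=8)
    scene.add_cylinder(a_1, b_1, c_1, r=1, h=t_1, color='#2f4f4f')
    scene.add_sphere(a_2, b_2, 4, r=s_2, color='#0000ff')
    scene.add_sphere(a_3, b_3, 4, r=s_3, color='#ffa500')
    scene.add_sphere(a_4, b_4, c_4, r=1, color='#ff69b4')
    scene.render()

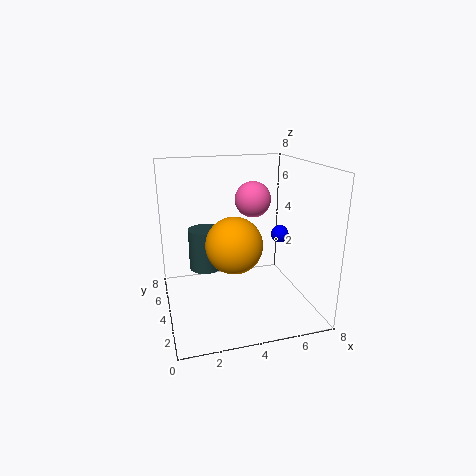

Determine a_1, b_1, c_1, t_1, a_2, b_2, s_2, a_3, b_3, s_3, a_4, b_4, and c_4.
a_1 = 2.5; b_1 = 6; c_1 = 1.5; t_1 = 2.5; a_2 = 6.5; b_2 = 4; s_2 = 0.5; a_3 = 3.5; b_3 = 3; s_3 = 1.5; a_4 = 5; b_4 = 4.5; c_4 = 6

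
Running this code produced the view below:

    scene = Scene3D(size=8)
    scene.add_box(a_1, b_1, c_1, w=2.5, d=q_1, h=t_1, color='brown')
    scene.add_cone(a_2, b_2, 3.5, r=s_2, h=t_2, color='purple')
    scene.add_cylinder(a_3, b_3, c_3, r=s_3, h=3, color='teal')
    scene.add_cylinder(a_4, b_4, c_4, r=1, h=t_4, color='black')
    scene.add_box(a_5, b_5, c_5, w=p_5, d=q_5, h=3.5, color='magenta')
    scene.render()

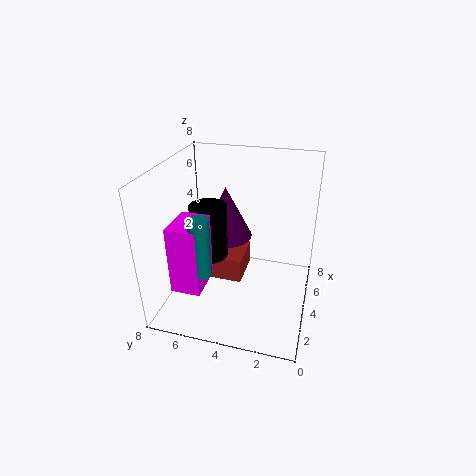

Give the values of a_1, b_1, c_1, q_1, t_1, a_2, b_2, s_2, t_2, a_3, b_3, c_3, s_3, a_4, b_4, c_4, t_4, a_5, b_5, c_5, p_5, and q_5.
a_1 = 4.5; b_1 = 4; c_1 = 0.5; q_1 = 2.5; t_1 = 1.5; a_2 = 5; b_2 = 5; s_2 = 1.5; t_2 = 3; a_3 = 1; b_3 = 5; c_3 = 3.5; s_3 = 0.5; a_4 = 3.5; b_4 = 5.5; c_4 = 3; t_4 = 3; a_5 = 0.5; b_5 = 5; c_5 = 2.5; p_5 = 2; q_5 = 1.5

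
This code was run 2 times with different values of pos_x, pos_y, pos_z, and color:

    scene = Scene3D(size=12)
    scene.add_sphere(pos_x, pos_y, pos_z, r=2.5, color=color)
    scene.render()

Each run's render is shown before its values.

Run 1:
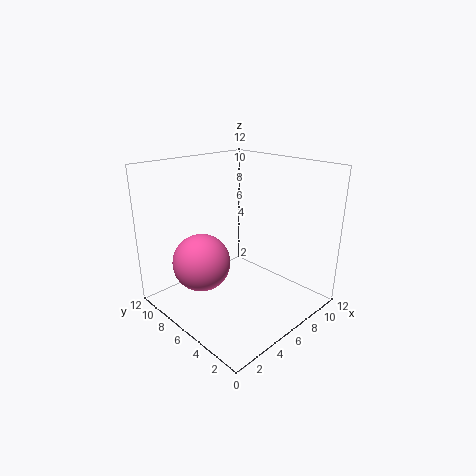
pos_x = 4
pos_y = 8.5
pos_z = 3.5
color = 'hotpink'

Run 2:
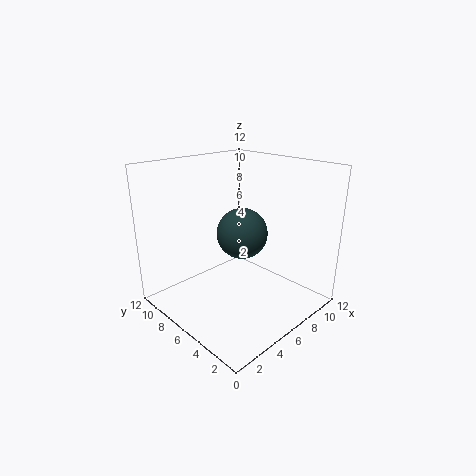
pos_x = 9.5
pos_y = 9
pos_z = 4.5
color = 'darkslategray'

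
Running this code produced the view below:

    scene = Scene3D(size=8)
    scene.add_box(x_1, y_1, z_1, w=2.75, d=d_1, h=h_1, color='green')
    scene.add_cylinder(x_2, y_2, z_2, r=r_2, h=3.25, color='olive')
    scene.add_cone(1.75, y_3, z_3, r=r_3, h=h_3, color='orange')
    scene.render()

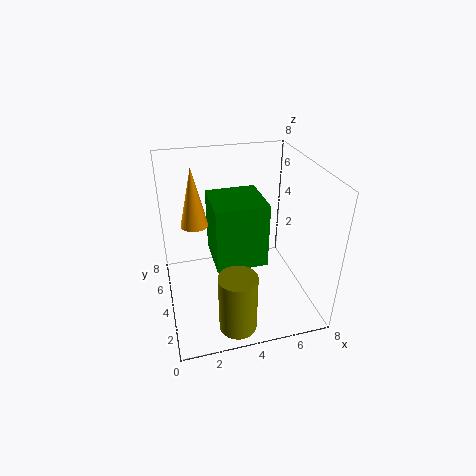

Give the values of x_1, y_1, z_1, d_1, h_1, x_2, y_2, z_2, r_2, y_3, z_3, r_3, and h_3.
x_1 = 2.5; y_1 = 2.5; z_1 = 3; d_1 = 2.75; h_1 = 3.5; x_2 = 3.25; y_2 = 1.25; z_2 = 0.25; r_2 = 1; y_3 = 4.75; z_3 = 4.75; r_3 = 0.75; h_3 = 3.25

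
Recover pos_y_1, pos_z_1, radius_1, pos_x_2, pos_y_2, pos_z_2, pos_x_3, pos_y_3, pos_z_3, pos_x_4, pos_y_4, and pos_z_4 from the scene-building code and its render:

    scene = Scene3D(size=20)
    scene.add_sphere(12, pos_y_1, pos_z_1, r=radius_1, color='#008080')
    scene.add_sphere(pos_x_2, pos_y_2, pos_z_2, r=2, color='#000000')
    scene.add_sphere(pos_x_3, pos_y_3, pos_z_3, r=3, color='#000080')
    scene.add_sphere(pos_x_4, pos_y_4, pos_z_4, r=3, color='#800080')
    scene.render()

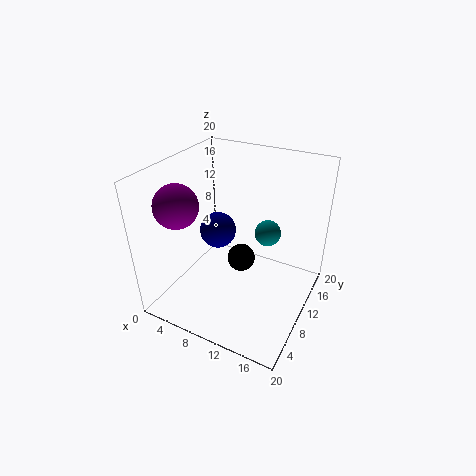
pos_y_1 = 16, pos_z_1 = 8, radius_1 = 2, pos_x_2 = 10, pos_y_2 = 11, pos_z_2 = 6, pos_x_3 = 3, pos_y_3 = 16, pos_z_3 = 6, pos_x_4 = 3, pos_y_4 = 6, pos_z_4 = 15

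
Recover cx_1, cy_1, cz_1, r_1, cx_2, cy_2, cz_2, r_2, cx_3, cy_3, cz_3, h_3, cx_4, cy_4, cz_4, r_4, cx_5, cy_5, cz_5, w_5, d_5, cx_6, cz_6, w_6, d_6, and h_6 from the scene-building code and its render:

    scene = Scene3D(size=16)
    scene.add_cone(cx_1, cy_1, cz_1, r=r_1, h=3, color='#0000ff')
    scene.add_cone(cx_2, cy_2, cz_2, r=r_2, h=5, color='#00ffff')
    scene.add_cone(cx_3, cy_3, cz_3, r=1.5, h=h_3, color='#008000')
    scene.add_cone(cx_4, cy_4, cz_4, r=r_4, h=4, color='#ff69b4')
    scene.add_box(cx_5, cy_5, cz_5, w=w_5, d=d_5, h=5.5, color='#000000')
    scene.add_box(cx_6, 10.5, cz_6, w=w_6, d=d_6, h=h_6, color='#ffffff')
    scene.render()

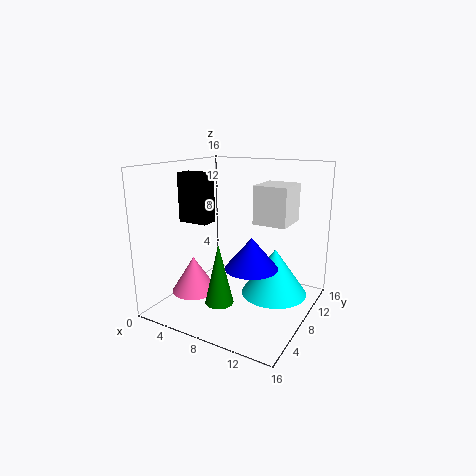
cx_1 = 12; cy_1 = 3.5; cz_1 = 7; r_1 = 2.5; cx_2 = 12.5; cy_2 = 8; cz_2 = 2.5; r_2 = 3.5; cx_3 = 8; cy_3 = 4; cz_3 = 2; h_3 = 6.5; cx_4 = 4; cy_4 = 5; cz_4 = 2; r_4 = 2.5; cx_5 = 1.5; cy_5 = 6; cz_5 = 9.5; w_5 = 3.5; d_5 = 2; cx_6 = 8.5; cz_6 = 9; w_6 = 4; d_6 = 4.5; h_6 = 4.5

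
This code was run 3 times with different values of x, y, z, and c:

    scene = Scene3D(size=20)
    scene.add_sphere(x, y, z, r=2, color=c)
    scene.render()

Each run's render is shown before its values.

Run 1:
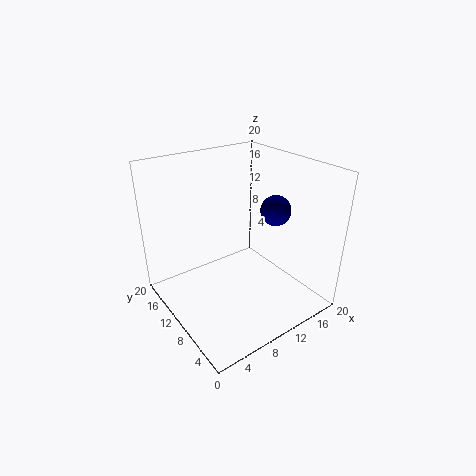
x = 13.5, y = 6.5, z = 14.5, c = 'navy'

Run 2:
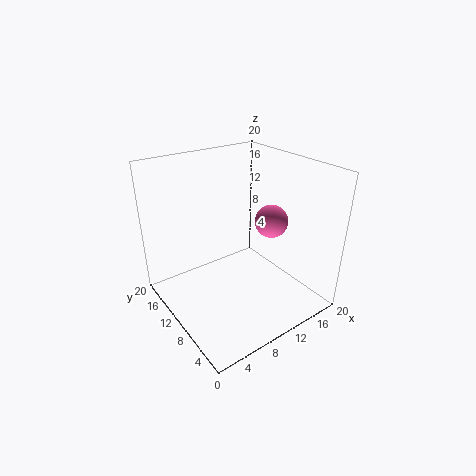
x = 11, y = 4.5, z = 14.5, c = 'hotpink'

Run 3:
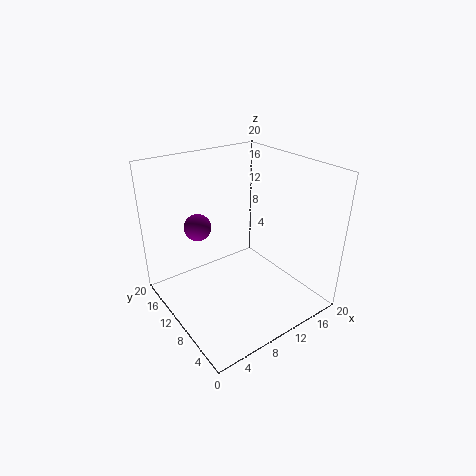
x = 7, y = 16, z = 10, c = 'purple'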